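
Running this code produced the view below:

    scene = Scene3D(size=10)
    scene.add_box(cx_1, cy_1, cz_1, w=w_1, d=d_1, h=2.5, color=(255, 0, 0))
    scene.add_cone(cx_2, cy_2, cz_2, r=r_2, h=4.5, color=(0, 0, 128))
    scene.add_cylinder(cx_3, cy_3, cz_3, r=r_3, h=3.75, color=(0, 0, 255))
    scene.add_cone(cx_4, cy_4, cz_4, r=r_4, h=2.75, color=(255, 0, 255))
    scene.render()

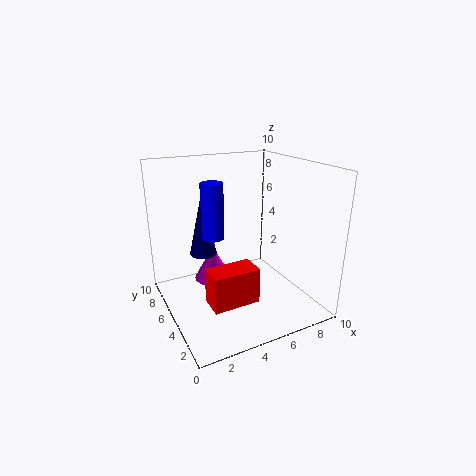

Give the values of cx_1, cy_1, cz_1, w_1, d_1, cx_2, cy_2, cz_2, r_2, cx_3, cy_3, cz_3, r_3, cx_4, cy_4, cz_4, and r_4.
cx_1 = 2.25
cy_1 = 2.75
cz_1 = 1
w_1 = 3.25
d_1 = 1.75
cx_2 = 3.25
cy_2 = 7.25
cz_2 = 3.25
r_2 = 1
cx_3 = 3.25
cy_3 = 5.25
cz_3 = 5.25
r_3 = 0.75
cx_4 = 4.5
cy_4 = 8.5
cz_4 = 0.25
r_4 = 1.5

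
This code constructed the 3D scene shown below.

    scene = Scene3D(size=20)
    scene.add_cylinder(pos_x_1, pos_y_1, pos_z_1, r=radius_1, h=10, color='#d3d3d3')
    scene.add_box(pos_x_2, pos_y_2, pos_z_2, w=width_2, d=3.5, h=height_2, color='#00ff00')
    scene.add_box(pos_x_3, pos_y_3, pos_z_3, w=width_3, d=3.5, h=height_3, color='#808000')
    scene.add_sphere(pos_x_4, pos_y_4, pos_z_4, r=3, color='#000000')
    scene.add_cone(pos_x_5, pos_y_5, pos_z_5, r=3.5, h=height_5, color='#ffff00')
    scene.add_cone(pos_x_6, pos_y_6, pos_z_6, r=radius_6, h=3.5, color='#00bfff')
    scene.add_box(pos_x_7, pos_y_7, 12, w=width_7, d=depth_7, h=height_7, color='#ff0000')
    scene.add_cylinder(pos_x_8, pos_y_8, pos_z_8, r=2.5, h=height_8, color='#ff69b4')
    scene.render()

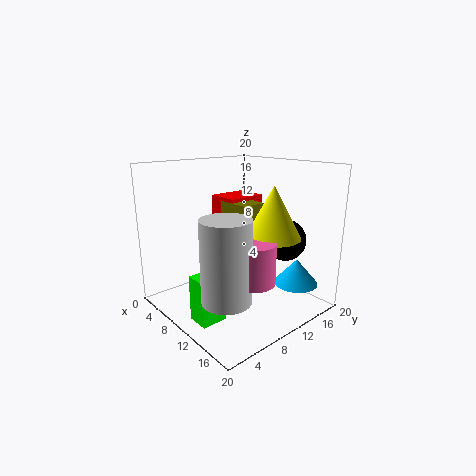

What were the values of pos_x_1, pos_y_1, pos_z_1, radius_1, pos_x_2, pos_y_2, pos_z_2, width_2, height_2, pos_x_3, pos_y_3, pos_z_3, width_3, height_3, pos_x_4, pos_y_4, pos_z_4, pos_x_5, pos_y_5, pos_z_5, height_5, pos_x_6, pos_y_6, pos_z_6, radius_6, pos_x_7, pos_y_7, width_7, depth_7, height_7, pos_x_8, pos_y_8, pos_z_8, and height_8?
pos_x_1 = 15.5
pos_y_1 = 3.5
pos_z_1 = 5
radius_1 = 3
pos_x_2 = 10.5
pos_y_2 = 1.5
pos_z_2 = 1
width_2 = 3
height_2 = 6
pos_x_3 = 7.5
pos_y_3 = 9
pos_z_3 = 11.5
width_3 = 5
height_3 = 3.5
pos_x_4 = 13
pos_y_4 = 16.5
pos_z_4 = 9
pos_x_5 = 16
pos_y_5 = 10.5
pos_z_5 = 11.5
height_5 = 6.5
pos_x_6 = 16.5
pos_y_6 = 15
pos_z_6 = 4
radius_6 = 3
pos_x_7 = 5.5
pos_y_7 = 9
width_7 = 4.5
depth_7 = 5.5
height_7 = 3.5
pos_x_8 = 17
pos_y_8 = 6.5
pos_z_8 = 7
height_8 = 5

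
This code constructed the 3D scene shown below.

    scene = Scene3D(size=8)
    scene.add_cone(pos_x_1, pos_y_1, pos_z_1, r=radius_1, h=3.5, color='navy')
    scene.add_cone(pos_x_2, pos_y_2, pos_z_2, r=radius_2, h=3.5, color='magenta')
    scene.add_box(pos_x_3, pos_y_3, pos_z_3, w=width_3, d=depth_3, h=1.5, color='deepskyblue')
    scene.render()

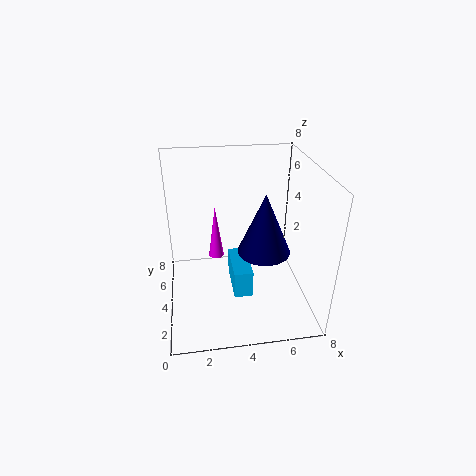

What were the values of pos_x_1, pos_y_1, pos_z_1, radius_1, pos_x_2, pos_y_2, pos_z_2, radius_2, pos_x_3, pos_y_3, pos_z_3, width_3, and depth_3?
pos_x_1 = 5.5, pos_y_1 = 4, pos_z_1 = 3, radius_1 = 1.5, pos_x_2 = 3, pos_y_2 = 7, pos_z_2 = 1, radius_2 = 0.5, pos_x_3 = 3.5, pos_y_3 = 2, pos_z_3 = 1.5, width_3 = 1, depth_3 = 2.5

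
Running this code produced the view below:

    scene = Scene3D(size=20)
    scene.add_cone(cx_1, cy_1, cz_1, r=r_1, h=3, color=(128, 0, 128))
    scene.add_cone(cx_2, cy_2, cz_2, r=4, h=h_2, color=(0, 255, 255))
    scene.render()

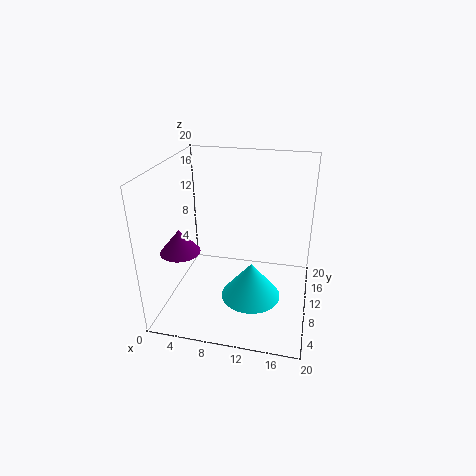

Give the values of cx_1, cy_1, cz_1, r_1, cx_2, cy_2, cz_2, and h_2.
cx_1 = 4; cy_1 = 4; cz_1 = 10.5; r_1 = 2.5; cx_2 = 12.5; cy_2 = 7; cz_2 = 3; h_2 = 5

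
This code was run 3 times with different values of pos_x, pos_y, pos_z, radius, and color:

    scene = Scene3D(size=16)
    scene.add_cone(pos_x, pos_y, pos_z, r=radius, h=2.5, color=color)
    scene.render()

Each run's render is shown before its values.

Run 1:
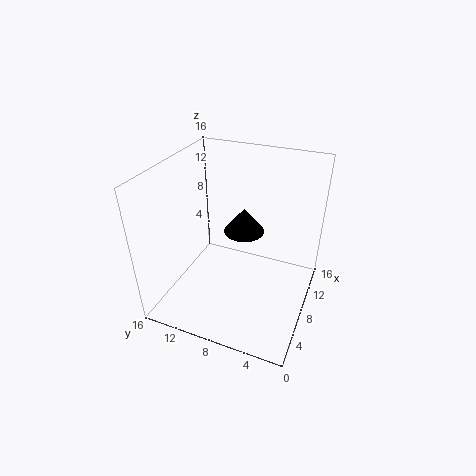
pos_x = 6, pos_y = 6.5, pos_z = 10.5, radius = 2, color = 'black'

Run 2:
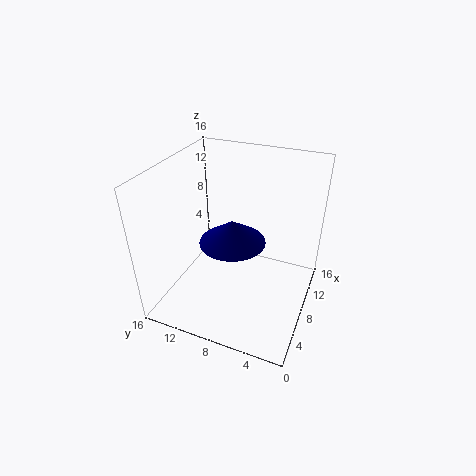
pos_x = 6.5, pos_y = 8, pos_z = 8.5, radius = 3.5, color = 'navy'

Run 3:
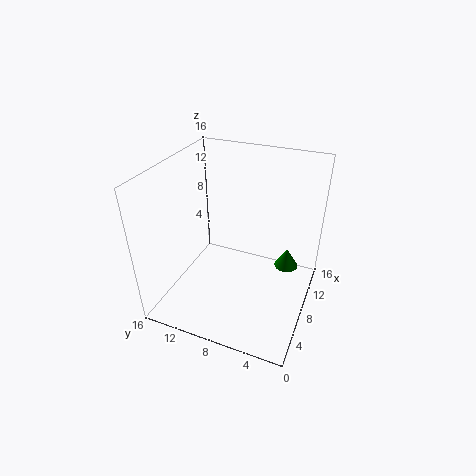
pos_x = 13.5, pos_y = 3.5, pos_z = 1.5, radius = 1.5, color = 'green'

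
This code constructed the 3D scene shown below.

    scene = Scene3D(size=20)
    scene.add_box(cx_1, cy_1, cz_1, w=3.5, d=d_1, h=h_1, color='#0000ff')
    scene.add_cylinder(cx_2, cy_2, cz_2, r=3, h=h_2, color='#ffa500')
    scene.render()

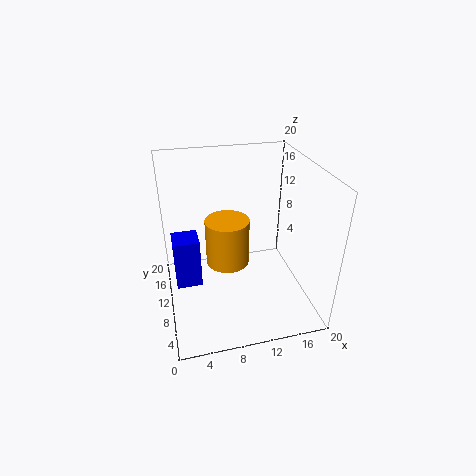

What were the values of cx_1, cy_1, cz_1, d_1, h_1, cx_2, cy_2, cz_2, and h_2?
cx_1 = 1, cy_1 = 8.5, cz_1 = 4, d_1 = 3.5, h_1 = 7, cx_2 = 8.5, cy_2 = 10, cz_2 = 6.5, h_2 = 6.5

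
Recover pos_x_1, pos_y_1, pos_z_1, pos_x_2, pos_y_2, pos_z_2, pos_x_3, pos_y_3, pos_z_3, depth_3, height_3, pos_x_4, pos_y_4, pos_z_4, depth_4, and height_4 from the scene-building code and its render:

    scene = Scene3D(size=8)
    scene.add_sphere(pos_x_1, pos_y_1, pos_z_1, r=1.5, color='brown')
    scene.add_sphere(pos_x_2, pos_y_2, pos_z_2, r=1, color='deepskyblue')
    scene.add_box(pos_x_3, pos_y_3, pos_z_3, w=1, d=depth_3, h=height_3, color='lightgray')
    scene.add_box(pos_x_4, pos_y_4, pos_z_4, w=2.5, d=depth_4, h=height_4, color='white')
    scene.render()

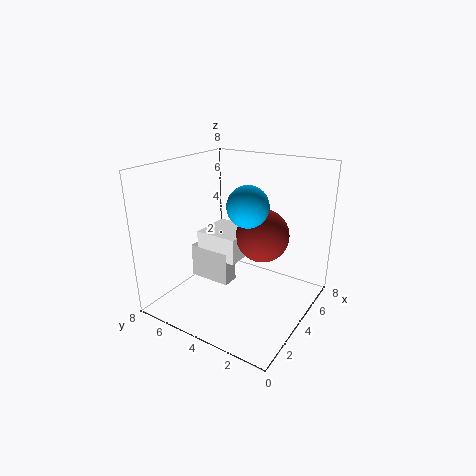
pos_x_1 = 5, pos_y_1 = 3, pos_z_1 = 4, pos_x_2 = 2.5, pos_y_2 = 2.5, pos_z_2 = 6.5, pos_x_3 = 3.5, pos_y_3 = 4.5, pos_z_3 = 1, depth_3 = 2.5, height_3 = 2, pos_x_4 = 3.5, pos_y_4 = 4, pos_z_4 = 2.5, depth_4 = 2.5, height_4 = 1.5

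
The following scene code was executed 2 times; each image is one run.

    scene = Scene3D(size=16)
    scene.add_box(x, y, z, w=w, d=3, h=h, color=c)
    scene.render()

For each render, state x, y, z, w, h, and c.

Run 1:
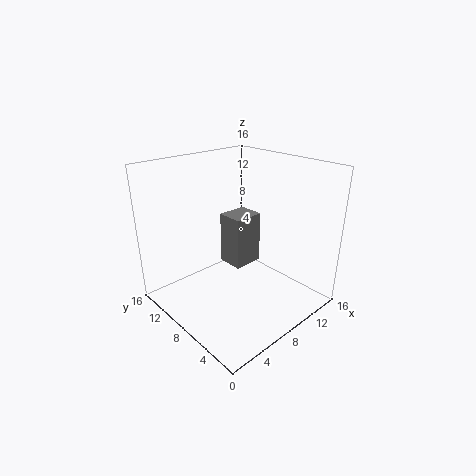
x = 8
y = 8
z = 4
w = 3.5
h = 6
c = 'gray'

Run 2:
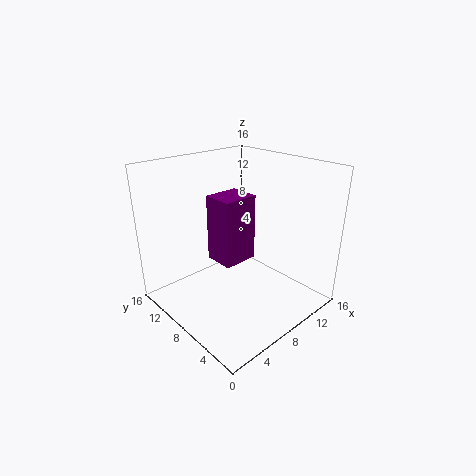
x = 3.5
y = 4.5
z = 7.5
w = 3.5
h = 6.5
c = 'purple'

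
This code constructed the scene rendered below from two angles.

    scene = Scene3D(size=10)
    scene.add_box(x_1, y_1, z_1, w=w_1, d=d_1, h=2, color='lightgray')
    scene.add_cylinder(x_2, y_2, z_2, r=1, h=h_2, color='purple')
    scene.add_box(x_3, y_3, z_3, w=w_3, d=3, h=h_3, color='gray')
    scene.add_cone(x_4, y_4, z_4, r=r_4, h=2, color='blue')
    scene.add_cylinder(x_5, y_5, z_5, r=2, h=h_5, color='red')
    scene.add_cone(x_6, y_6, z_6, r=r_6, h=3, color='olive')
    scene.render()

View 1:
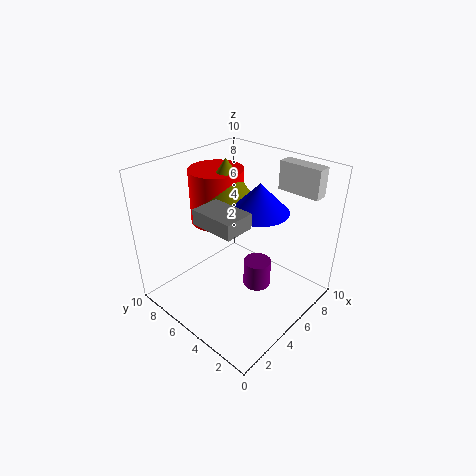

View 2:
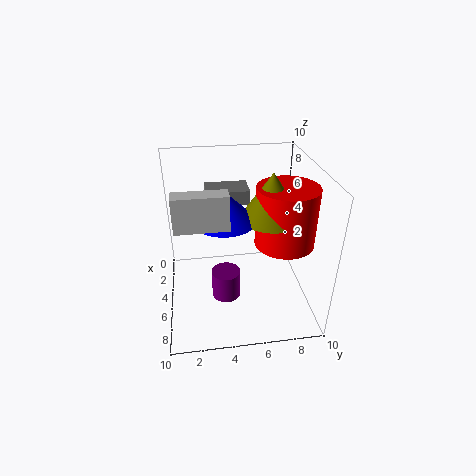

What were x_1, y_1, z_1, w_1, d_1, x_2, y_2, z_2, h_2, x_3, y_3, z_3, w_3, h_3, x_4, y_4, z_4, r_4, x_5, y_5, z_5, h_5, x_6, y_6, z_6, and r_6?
x_1 = 8
y_1 = 1
z_1 = 8
w_1 = 1
d_1 = 3
x_2 = 6
y_2 = 4
z_2 = 1
h_2 = 2
x_3 = 2
y_3 = 3
z_3 = 7
w_3 = 2
h_3 = 1
x_4 = 6
y_4 = 4
z_4 = 7
r_4 = 2
x_5 = 6
y_5 = 8
z_5 = 5
h_5 = 4
x_6 = 6
y_6 = 7
z_6 = 7
r_6 = 2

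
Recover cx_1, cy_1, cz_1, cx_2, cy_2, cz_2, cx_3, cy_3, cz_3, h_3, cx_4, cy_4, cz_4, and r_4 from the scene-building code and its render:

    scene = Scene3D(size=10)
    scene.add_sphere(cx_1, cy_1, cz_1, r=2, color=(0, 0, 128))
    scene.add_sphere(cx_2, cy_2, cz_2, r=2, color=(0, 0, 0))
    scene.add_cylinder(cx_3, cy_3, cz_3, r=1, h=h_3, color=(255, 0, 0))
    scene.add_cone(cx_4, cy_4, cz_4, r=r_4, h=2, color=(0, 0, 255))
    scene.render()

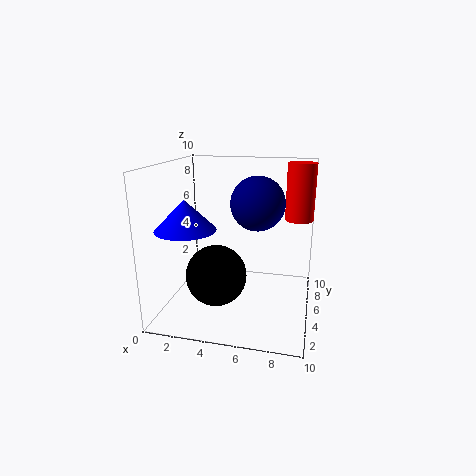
cx_1 = 6; cy_1 = 7; cz_1 = 7; cx_2 = 4; cy_2 = 3; cz_2 = 3; cx_3 = 9; cy_3 = 7; cz_3 = 6; h_3 = 4; cx_4 = 2; cy_4 = 3; cz_4 = 6; r_4 = 2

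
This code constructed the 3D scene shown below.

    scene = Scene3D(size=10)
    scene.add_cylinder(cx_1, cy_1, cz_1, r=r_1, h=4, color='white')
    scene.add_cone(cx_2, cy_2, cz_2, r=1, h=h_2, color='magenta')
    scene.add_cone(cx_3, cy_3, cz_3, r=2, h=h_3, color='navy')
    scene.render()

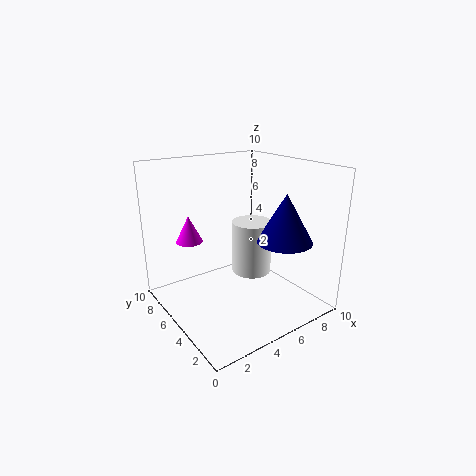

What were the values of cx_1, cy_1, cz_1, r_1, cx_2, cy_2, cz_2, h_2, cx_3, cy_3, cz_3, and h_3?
cx_1 = 7, cy_1 = 6, cz_1 = 1.5, r_1 = 1.5, cx_2 = 3, cy_2 = 8.5, cz_2 = 4, h_2 = 2, cx_3 = 8, cy_3 = 3.5, cz_3 = 4.5, h_3 = 3.5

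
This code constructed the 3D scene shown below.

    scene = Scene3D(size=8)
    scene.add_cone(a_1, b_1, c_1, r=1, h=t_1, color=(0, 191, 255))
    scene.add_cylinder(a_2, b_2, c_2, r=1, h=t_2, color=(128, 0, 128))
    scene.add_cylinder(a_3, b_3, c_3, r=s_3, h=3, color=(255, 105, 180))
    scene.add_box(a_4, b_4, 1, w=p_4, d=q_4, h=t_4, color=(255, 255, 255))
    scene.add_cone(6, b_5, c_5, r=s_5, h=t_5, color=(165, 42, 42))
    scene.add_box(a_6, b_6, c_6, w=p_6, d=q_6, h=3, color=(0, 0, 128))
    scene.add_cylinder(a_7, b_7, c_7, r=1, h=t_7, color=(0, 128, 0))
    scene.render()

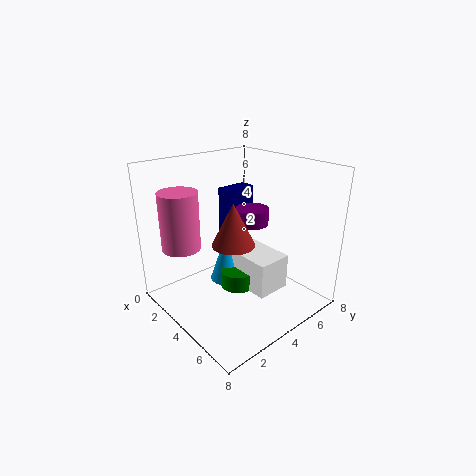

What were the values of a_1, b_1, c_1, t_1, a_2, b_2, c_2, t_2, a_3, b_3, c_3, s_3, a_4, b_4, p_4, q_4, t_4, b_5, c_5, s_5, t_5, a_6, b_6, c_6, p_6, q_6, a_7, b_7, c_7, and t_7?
a_1 = 3; b_1 = 4; c_1 = 1; t_1 = 3; a_2 = 3; b_2 = 6; c_2 = 4; t_2 = 1; a_3 = 3; b_3 = 1; c_3 = 4; s_3 = 1; a_4 = 3; b_4 = 4; p_4 = 3; q_4 = 2; t_4 = 2; b_5 = 2; c_5 = 5; s_5 = 1; t_5 = 2; a_6 = 1; b_6 = 5; c_6 = 3; p_6 = 1; q_6 = 2; a_7 = 4; b_7 = 4; c_7 = 1; t_7 = 1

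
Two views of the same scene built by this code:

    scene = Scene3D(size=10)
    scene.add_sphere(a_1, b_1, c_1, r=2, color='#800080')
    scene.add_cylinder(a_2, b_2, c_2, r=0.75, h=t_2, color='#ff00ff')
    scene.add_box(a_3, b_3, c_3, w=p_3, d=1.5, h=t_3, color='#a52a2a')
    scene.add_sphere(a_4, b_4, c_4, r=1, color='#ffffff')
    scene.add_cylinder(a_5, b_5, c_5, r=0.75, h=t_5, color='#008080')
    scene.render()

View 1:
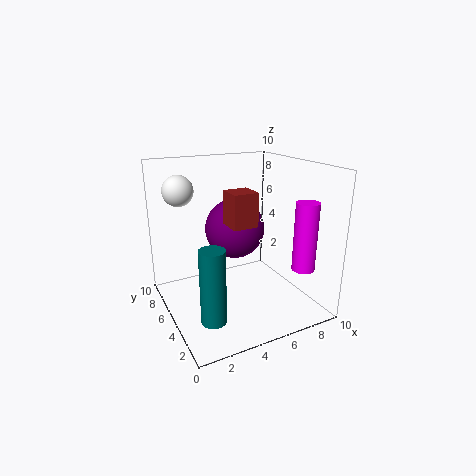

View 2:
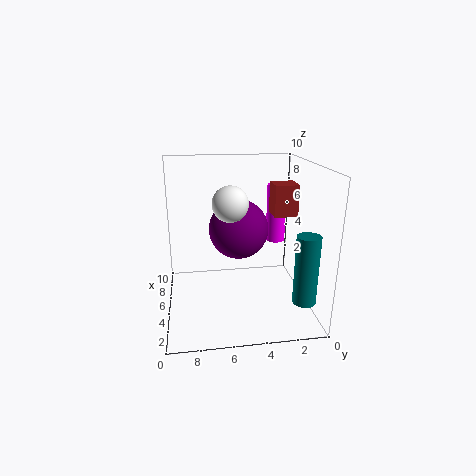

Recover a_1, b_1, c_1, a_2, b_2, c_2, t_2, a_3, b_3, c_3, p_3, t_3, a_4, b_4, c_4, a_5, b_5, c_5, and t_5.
a_1 = 4.75; b_1 = 5; c_1 = 5.75; a_2 = 8; b_2 = 1.5; c_2 = 3.5; t_2 = 4.5; a_3 = 3; b_3 = 1.5; c_3 = 7; p_3 = 1.5; t_3 = 2; a_4 = 1.25; b_4 = 6; c_4 = 8.5; a_5 = 1.5; b_5 = 1.25; c_5 = 1.75; t_5 = 4.5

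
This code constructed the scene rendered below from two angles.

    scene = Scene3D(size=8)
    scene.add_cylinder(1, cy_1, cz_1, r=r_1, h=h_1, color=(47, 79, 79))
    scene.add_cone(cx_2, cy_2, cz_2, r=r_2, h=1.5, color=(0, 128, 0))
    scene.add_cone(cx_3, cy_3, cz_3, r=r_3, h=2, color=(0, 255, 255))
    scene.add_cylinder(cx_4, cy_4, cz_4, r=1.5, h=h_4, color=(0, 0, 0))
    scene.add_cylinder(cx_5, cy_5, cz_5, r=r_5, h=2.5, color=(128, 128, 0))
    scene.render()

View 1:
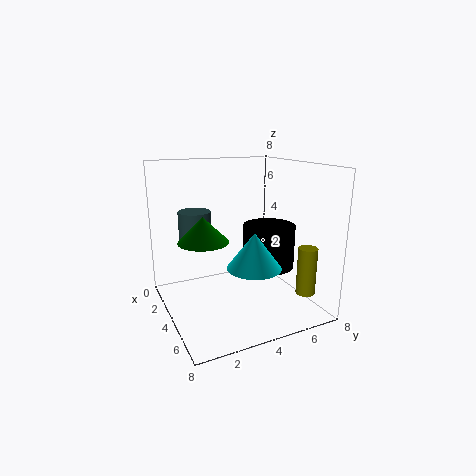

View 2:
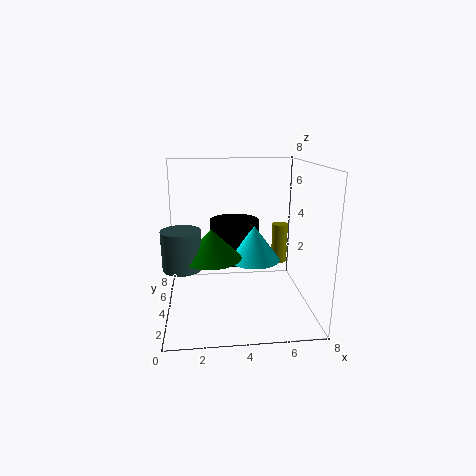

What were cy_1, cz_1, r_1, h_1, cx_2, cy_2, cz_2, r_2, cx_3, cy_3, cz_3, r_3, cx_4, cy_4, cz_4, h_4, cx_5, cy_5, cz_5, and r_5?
cy_1 = 2.5; cz_1 = 3; r_1 = 1; h_1 = 2; cx_2 = 2.5; cy_2 = 2.5; cz_2 = 3.5; r_2 = 1.5; cx_3 = 5; cy_3 = 4.5; cz_3 = 2.5; r_3 = 1.5; cx_4 = 4; cy_4 = 6; cz_4 = 2; h_4 = 2.5; cx_5 = 7; cy_5 = 6.5; cz_5 = 1.5; r_5 = 0.5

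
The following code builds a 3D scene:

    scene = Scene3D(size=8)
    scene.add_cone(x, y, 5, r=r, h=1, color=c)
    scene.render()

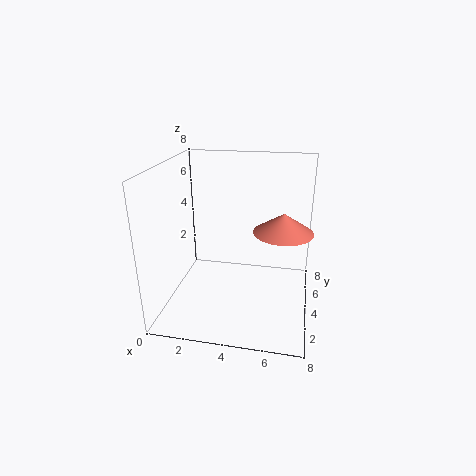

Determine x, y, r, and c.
x = 6.5
y = 3
r = 1.5
c = 'salmon'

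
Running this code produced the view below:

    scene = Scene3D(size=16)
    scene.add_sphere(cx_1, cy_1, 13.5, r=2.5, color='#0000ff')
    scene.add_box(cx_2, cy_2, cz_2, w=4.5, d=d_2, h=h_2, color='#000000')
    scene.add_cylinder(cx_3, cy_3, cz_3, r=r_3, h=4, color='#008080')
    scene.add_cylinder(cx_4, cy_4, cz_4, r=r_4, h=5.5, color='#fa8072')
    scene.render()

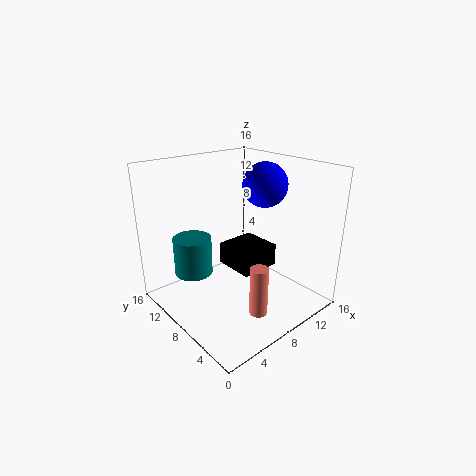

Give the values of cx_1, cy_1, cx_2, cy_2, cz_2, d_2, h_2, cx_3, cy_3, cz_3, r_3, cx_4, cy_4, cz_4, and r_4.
cx_1 = 11.5
cy_1 = 7.5
cx_2 = 7
cy_2 = 5.5
cz_2 = 4.5
d_2 = 4.5
h_2 = 2.5
cx_3 = 3
cy_3 = 9.5
cz_3 = 5
r_3 = 2
cx_4 = 7.5
cy_4 = 4
cz_4 = 0.5
r_4 = 1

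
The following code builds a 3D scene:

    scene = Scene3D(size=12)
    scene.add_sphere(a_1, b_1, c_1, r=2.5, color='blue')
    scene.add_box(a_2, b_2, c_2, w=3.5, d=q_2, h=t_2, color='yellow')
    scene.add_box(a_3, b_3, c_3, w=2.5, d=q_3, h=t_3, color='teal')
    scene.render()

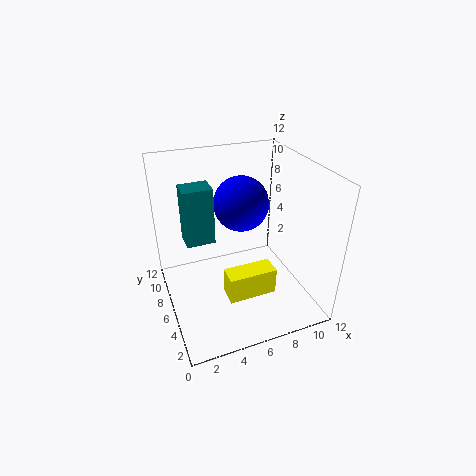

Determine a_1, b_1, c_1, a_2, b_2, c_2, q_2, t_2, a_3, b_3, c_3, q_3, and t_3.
a_1 = 7.5; b_1 = 9; c_1 = 7.5; a_2 = 3.5; b_2 = 1; c_2 = 4; q_2 = 1.5; t_2 = 2; a_3 = 2; b_3 = 7.5; c_3 = 5; q_3 = 2; t_3 = 5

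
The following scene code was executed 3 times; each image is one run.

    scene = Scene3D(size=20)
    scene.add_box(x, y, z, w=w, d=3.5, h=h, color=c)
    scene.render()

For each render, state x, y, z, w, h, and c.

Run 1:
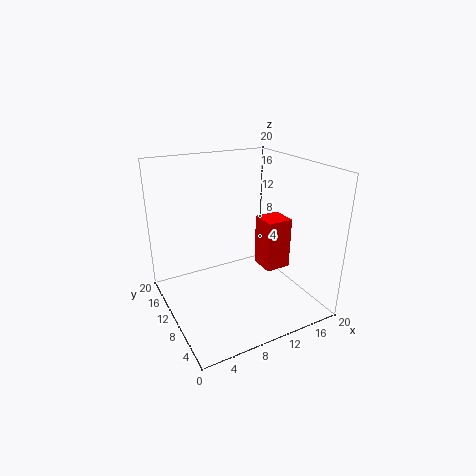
x = 12.5, y = 6, z = 6, w = 3.5, h = 7, c = 'red'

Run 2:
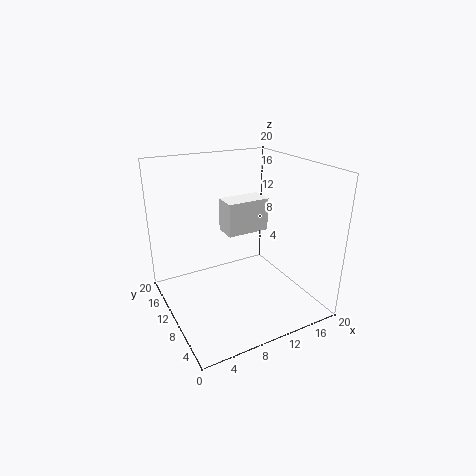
x = 10, y = 12.5, z = 9, w = 6.5, h = 5, c = 'white'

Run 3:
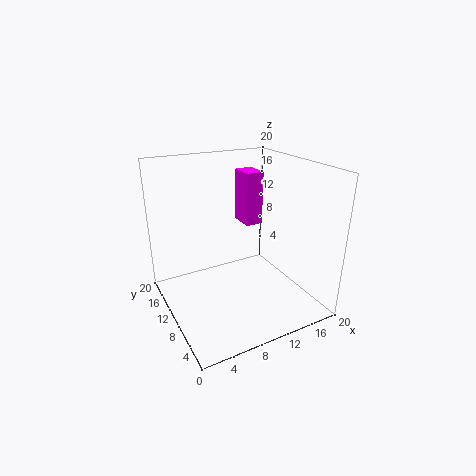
x = 12, y = 11, z = 11, w = 2.5, h = 7.5, c = 'magenta'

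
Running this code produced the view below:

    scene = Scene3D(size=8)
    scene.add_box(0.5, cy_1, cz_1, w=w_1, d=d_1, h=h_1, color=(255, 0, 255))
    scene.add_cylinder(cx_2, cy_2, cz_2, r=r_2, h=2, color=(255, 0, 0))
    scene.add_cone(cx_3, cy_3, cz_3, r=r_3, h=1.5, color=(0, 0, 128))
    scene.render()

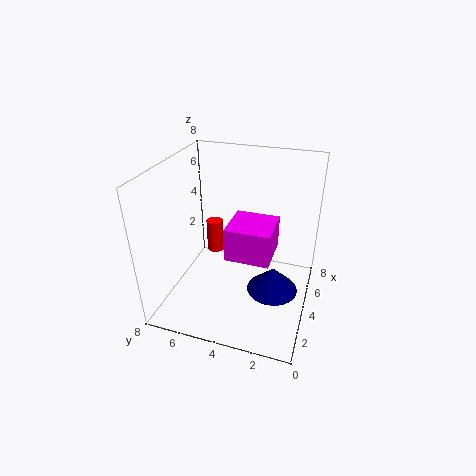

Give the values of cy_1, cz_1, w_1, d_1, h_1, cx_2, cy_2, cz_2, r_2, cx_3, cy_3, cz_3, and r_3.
cy_1 = 1.5, cz_1 = 5, w_1 = 2, d_1 = 2, h_1 = 1.5, cx_2 = 5.5, cy_2 = 6, cz_2 = 2, r_2 = 0.5, cx_3 = 4.5, cy_3 = 2, cz_3 = 0.5, r_3 = 1.5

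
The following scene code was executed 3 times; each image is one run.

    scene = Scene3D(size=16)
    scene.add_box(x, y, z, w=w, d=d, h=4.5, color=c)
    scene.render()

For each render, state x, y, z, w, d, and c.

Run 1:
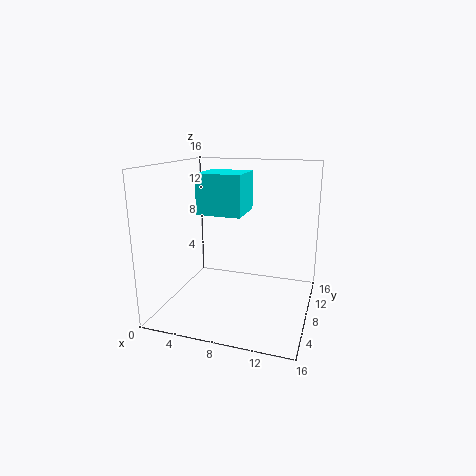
x = 3.5
y = 7
z = 10.5
w = 5
d = 5
c = 'cyan'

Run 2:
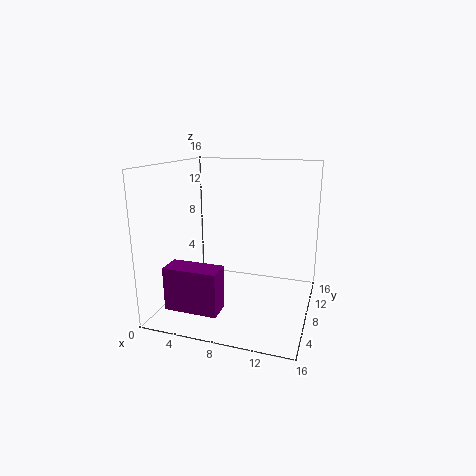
x = 2.5
y = 1
z = 2
w = 5.5
d = 2.5
c = 'purple'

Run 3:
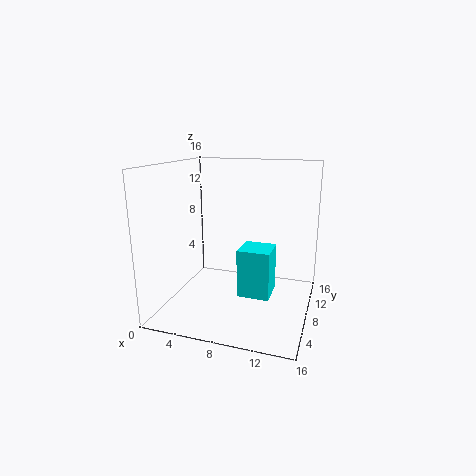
x = 10
y = 1.5
z = 4.5
w = 3
d = 3
c = 'cyan'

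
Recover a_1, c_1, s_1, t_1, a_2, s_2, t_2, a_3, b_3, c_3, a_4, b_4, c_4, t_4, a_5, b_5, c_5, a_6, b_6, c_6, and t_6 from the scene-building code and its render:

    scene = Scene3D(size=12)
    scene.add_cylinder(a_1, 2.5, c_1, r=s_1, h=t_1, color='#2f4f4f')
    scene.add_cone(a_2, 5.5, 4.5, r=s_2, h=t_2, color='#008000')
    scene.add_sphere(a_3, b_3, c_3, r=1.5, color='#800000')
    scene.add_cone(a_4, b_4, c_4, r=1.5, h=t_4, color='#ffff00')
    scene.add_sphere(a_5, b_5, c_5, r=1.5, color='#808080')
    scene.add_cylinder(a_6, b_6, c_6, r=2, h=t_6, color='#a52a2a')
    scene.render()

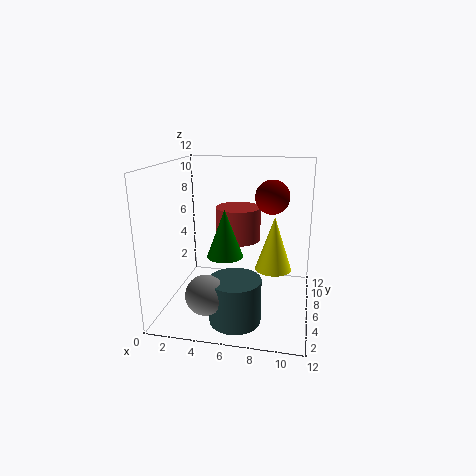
a_1 = 6.5; c_1 = 0.5; s_1 = 2; t_1 = 3.5; a_2 = 5; s_2 = 1.5; t_2 = 4; a_3 = 8.5; b_3 = 8.5; c_3 = 9; a_4 = 9; b_4 = 6; c_4 = 3.5; t_4 = 4.5; a_5 = 4.5; b_5 = 1.5; c_5 = 3; a_6 = 5.5; b_6 = 8.5; c_6 = 5; t_6 = 3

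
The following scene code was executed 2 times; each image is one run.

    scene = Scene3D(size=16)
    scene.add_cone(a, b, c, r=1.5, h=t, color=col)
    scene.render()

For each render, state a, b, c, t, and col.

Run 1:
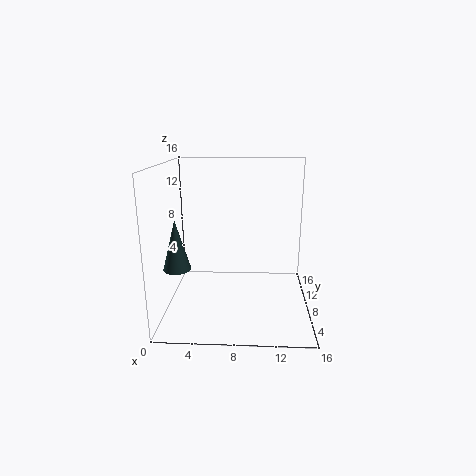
a = 1.5
b = 6
c = 5
t = 5.5
col = 'darkslategray'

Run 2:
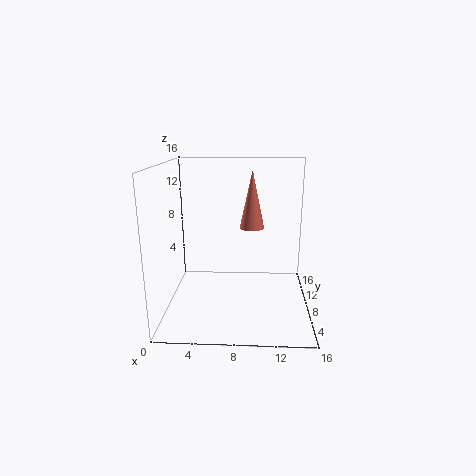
a = 9.5
b = 12
c = 8
t = 7
col = 'salmon'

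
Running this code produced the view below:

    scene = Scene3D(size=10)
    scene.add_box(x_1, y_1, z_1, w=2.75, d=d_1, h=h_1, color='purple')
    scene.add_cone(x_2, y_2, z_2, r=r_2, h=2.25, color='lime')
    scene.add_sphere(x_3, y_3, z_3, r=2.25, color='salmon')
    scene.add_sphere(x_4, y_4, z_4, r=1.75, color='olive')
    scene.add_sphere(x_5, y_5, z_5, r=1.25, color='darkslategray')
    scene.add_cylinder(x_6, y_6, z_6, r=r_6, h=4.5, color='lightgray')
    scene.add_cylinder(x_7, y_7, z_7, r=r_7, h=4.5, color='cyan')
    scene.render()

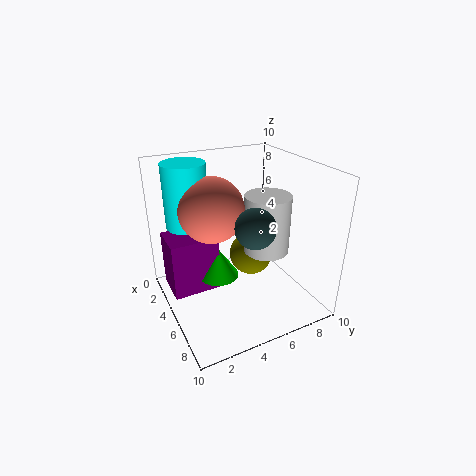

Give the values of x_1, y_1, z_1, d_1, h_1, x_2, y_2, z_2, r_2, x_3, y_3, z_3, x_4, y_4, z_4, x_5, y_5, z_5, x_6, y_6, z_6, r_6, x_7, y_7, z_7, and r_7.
x_1 = 1.25
y_1 = 0.5
z_1 = 0.5
d_1 = 3.5
h_1 = 4.25
x_2 = 3.75
y_2 = 4
z_2 = 1.5
r_2 = 1.5
x_3 = 4
y_3 = 3.5
z_3 = 7
x_4 = 2.5
y_4 = 7.5
z_4 = 1.75
x_5 = 7.75
y_5 = 4.75
z_5 = 7
x_6 = 4
y_6 = 8
z_6 = 2.75
r_6 = 1.75
x_7 = 2.5
y_7 = 2.25
z_7 = 5.5
r_7 = 1.5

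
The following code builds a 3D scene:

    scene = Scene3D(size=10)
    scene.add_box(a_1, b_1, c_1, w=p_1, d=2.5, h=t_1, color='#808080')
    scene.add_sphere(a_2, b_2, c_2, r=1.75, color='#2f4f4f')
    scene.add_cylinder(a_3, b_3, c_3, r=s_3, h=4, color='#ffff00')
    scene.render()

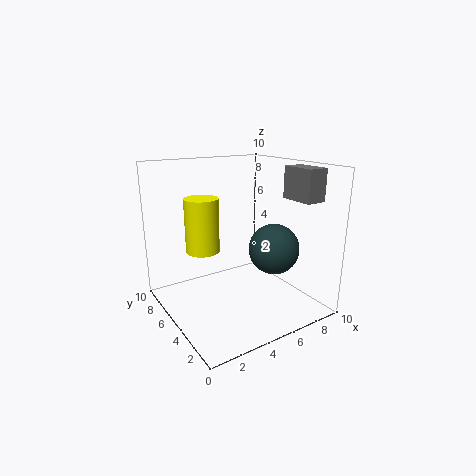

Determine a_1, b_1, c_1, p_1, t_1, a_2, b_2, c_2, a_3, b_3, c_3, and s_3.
a_1 = 8.5
b_1 = 2
c_1 = 7.5
p_1 = 1.5
t_1 = 2.25
a_2 = 7
b_2 = 3.5
c_2 = 4.25
a_3 = 3.5
b_3 = 7.5
c_3 = 3.5
s_3 = 1.25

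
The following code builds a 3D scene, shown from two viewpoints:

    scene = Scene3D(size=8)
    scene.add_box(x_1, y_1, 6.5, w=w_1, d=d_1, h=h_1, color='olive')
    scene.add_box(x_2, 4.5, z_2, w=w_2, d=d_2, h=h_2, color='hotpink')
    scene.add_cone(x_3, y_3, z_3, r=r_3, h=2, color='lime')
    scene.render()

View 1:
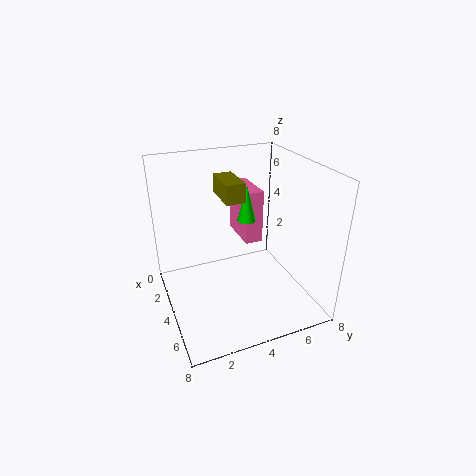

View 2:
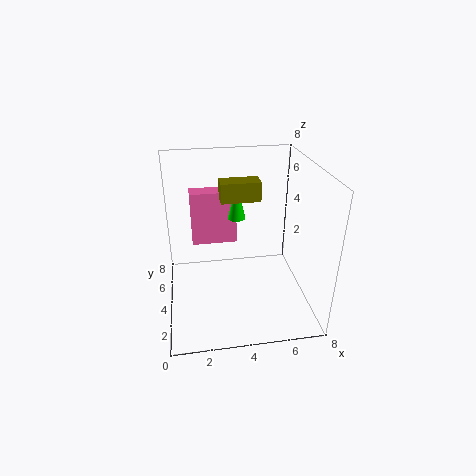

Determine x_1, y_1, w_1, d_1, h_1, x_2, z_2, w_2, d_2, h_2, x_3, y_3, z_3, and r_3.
x_1 = 3; y_1 = 3; w_1 = 2; d_1 = 1; h_1 = 1; x_2 = 1.5; z_2 = 3.5; w_2 = 2.5; d_2 = 1; h_2 = 3; x_3 = 4; y_3 = 4.5; z_3 = 5; r_3 = 0.5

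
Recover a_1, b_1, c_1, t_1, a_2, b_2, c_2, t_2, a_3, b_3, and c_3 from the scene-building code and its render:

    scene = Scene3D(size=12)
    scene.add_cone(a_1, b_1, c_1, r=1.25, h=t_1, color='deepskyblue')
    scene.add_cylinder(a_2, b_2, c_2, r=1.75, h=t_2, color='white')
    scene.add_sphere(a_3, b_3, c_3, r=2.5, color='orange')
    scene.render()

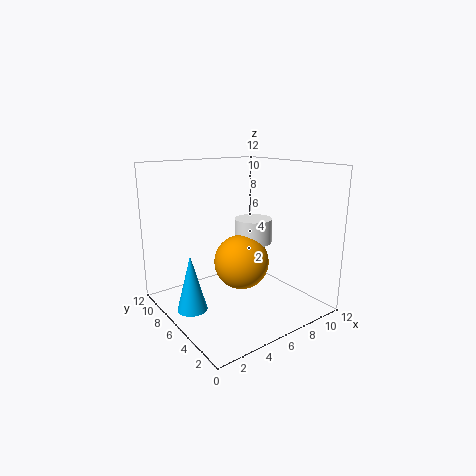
a_1 = 2; b_1 = 7; c_1 = 0.25; t_1 = 4.75; a_2 = 9.25; b_2 = 8; c_2 = 4.5; t_2 = 2.25; a_3 = 7.5; b_3 = 7.5; c_3 = 3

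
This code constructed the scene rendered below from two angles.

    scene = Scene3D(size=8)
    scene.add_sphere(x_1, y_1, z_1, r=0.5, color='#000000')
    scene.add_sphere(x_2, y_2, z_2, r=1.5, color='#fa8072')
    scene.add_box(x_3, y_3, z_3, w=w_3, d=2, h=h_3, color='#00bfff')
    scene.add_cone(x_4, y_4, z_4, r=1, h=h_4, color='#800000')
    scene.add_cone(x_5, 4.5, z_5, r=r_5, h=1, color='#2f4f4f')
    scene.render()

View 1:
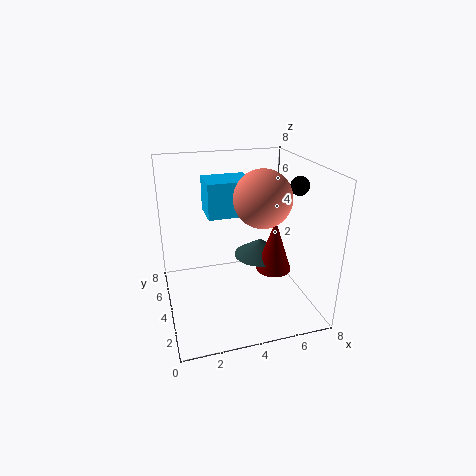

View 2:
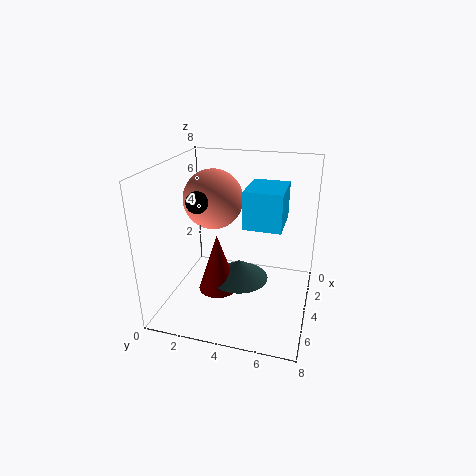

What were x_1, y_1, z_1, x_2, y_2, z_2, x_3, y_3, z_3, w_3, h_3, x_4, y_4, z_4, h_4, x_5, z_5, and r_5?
x_1 = 7, y_1 = 3, z_1 = 7, x_2 = 5, y_2 = 3, z_2 = 6.5, x_3 = 2.5, y_3 = 4.5, z_3 = 5, w_3 = 2.5, h_3 = 2, x_4 = 6, y_4 = 3.5, z_4 = 2, h_4 = 3, x_5 = 5.5, z_5 = 2.5, r_5 = 1.5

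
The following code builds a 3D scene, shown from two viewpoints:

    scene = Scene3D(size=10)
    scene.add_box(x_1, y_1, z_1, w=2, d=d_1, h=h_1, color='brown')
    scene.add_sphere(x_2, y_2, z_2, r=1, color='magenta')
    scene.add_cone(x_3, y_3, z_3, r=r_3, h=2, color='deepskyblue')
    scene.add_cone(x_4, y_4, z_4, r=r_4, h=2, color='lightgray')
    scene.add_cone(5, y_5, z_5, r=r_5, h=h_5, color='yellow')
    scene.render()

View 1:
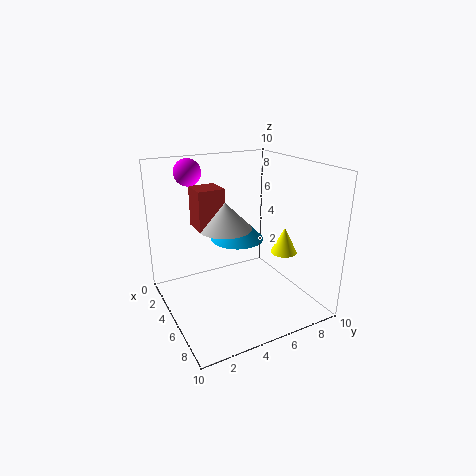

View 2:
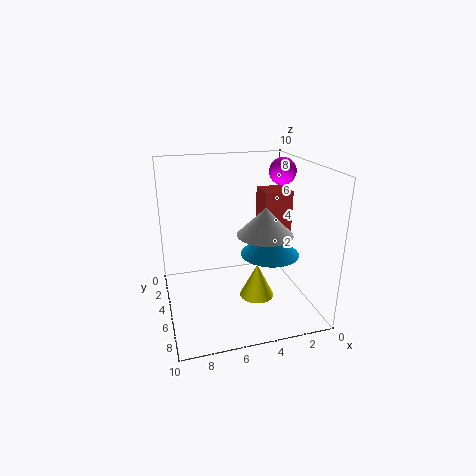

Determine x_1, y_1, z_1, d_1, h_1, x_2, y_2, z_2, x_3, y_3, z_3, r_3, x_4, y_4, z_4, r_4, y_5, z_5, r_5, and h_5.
x_1 = 1
y_1 = 3
z_1 = 5
d_1 = 2
h_1 = 3
x_2 = 1
y_2 = 3
z_2 = 9
x_3 = 3
y_3 = 6
z_3 = 4
r_3 = 2
x_4 = 3
y_4 = 5
z_4 = 5
r_4 = 2
y_5 = 9
z_5 = 3
r_5 = 1
h_5 = 2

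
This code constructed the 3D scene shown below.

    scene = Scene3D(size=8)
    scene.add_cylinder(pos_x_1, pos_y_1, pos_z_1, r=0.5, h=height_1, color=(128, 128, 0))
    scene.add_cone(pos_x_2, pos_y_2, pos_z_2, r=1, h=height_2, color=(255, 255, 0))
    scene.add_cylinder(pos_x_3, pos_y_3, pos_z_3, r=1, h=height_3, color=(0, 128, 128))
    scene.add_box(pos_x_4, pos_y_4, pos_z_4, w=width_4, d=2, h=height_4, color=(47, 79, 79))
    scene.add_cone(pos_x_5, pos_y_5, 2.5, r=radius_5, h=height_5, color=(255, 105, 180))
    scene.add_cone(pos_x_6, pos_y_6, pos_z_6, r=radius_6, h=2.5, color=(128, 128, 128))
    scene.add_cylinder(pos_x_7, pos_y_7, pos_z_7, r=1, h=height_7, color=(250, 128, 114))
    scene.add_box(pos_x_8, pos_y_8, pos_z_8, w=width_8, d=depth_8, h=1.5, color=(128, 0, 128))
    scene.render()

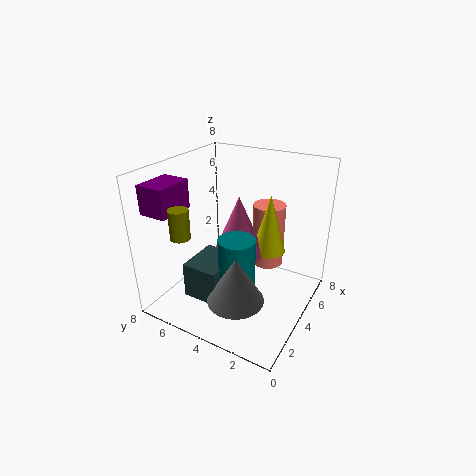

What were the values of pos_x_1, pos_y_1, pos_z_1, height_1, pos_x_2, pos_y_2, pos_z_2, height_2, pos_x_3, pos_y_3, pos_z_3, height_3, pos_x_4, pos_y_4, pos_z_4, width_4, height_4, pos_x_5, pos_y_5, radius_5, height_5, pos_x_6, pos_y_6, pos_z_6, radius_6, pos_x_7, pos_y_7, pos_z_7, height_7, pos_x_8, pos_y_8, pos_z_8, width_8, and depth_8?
pos_x_1 = 1, pos_y_1 = 5.5, pos_z_1 = 5, height_1 = 1.5, pos_x_2 = 6, pos_y_2 = 3, pos_z_2 = 2.5, height_2 = 3.5, pos_x_3 = 3, pos_y_3 = 3.5, pos_z_3 = 1, height_3 = 3.5, pos_x_4 = 1.5, pos_y_4 = 4, pos_z_4 = 1, width_4 = 2.5, height_4 = 2, pos_x_5 = 5, pos_y_5 = 4.5, radius_5 = 1.5, height_5 = 3.5, pos_x_6 = 2, pos_y_6 = 3, pos_z_6 = 1.5, radius_6 = 1.5, pos_x_7 = 7, pos_y_7 = 3.5, pos_z_7 = 1, height_7 = 4, pos_x_8 = 0.5, pos_y_8 = 6, pos_z_8 = 6, width_8 = 2, depth_8 = 1.5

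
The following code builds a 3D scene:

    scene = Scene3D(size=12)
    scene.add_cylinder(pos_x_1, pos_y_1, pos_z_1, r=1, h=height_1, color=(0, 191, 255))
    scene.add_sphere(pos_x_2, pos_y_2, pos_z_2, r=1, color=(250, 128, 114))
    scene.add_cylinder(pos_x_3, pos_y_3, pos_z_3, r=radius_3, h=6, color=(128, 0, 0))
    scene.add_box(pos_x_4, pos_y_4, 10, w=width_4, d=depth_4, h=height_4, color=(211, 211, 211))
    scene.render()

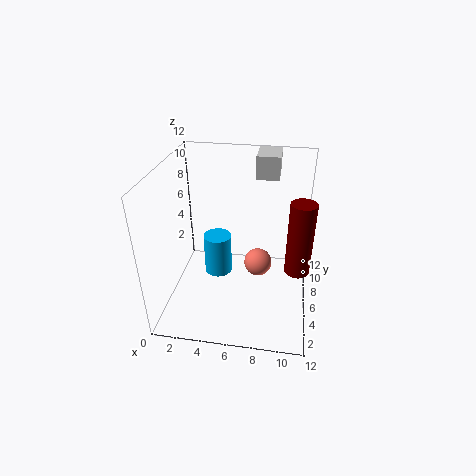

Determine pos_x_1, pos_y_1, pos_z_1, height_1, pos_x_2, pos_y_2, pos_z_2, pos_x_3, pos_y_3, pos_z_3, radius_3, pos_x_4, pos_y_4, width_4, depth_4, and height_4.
pos_x_1 = 5
pos_y_1 = 3
pos_z_1 = 5
height_1 = 3
pos_x_2 = 8
pos_y_2 = 3
pos_z_2 = 6
pos_x_3 = 11
pos_y_3 = 5
pos_z_3 = 4
radius_3 = 1
pos_x_4 = 7
pos_y_4 = 9
width_4 = 2
depth_4 = 3
height_4 = 2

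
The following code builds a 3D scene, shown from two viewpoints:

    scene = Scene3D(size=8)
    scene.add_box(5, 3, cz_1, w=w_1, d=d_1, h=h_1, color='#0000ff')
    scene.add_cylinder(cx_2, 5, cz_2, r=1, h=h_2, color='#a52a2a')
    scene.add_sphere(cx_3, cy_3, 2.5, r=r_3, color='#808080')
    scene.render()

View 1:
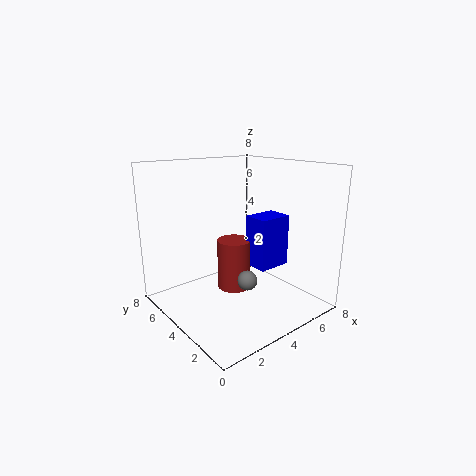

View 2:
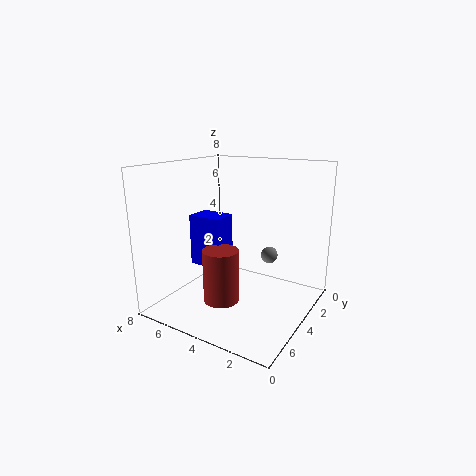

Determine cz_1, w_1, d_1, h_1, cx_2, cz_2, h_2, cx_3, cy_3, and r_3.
cz_1 = 2, w_1 = 2, d_1 = 1.5, h_1 = 3, cx_2 = 4.5, cz_2 = 0.5, h_2 = 3, cx_3 = 3, cy_3 = 2, r_3 = 0.5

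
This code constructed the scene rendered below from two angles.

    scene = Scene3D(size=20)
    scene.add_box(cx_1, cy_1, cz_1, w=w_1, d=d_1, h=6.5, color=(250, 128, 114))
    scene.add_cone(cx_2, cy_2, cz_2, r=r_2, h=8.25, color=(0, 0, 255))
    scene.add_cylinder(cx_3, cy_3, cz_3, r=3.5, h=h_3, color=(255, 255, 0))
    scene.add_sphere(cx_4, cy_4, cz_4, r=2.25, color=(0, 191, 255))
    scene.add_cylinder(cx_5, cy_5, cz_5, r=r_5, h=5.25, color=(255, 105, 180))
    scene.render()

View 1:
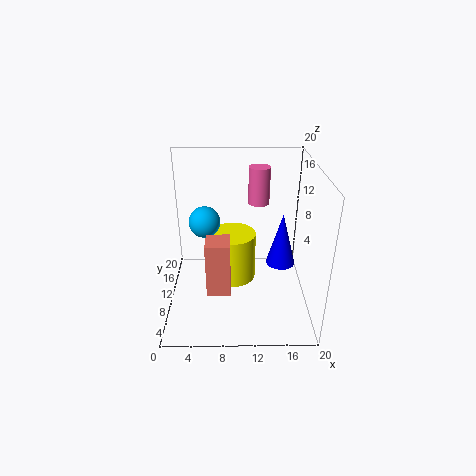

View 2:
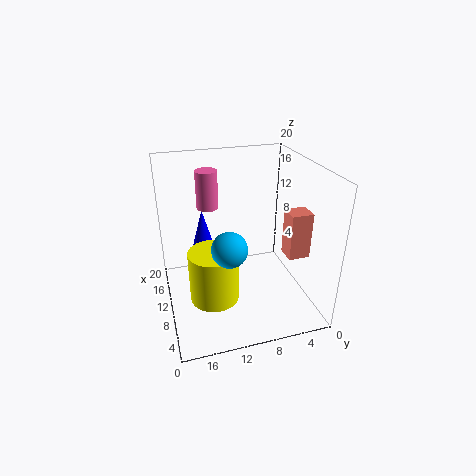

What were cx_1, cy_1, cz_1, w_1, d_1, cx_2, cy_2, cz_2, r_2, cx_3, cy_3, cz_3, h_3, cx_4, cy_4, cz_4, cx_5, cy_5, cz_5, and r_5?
cx_1 = 6.25
cy_1 = 0.75
cz_1 = 7.5
w_1 = 2.75
d_1 = 3
cx_2 = 16.75
cy_2 = 13.75
cz_2 = 3.5
r_2 = 2.25
cx_3 = 9.25
cy_3 = 13.75
cz_3 = 1.25
h_3 = 7.5
cx_4 = 5.25
cy_4 = 12.5
cz_4 = 11.25
cx_5 = 13
cy_5 = 13.5
cz_5 = 13.75
r_5 = 1.5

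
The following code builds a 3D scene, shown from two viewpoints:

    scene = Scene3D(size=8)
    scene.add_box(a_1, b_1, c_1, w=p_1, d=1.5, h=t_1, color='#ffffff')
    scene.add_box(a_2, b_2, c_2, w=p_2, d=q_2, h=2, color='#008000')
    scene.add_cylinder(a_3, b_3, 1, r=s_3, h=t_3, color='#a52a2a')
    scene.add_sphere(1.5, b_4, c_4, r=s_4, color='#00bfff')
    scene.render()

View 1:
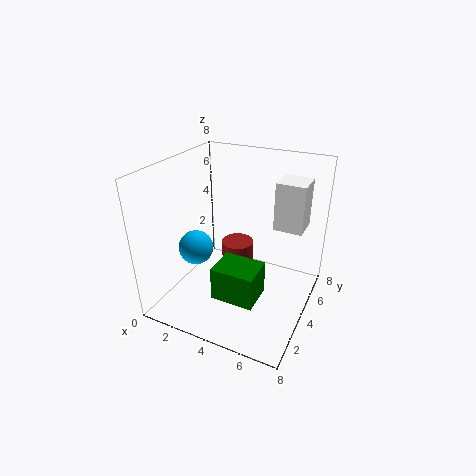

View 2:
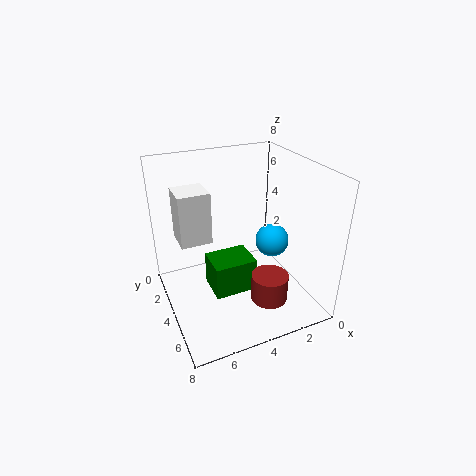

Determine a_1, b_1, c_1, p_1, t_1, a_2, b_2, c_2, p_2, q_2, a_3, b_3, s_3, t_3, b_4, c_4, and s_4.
a_1 = 6, b_1 = 4, c_1 = 5, p_1 = 1.5, t_1 = 2.5, a_2 = 3, b_2 = 2.5, c_2 = 0.5, p_2 = 2.5, q_2 = 2, a_3 = 3, b_3 = 6, s_3 = 1, t_3 = 1.5, b_4 = 3.5, c_4 = 3, s_4 = 1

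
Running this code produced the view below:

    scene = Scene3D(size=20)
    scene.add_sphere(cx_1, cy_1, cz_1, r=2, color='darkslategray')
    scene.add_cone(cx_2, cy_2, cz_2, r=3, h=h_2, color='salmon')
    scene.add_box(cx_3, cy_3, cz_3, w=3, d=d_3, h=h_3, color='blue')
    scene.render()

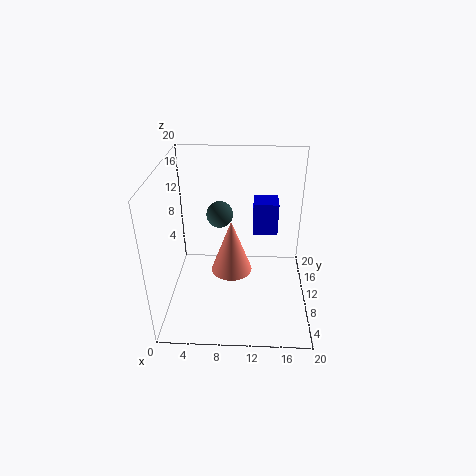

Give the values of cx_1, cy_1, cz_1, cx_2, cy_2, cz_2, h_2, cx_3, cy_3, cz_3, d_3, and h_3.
cx_1 = 7, cy_1 = 15, cz_1 = 11, cx_2 = 9, cy_2 = 11, cz_2 = 4, h_2 = 8, cx_3 = 12, cy_3 = 6, cz_3 = 13, d_3 = 3, h_3 = 4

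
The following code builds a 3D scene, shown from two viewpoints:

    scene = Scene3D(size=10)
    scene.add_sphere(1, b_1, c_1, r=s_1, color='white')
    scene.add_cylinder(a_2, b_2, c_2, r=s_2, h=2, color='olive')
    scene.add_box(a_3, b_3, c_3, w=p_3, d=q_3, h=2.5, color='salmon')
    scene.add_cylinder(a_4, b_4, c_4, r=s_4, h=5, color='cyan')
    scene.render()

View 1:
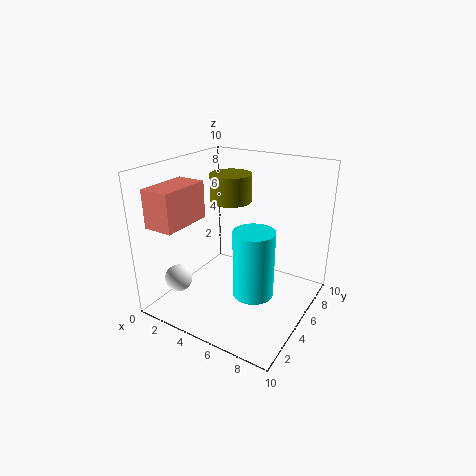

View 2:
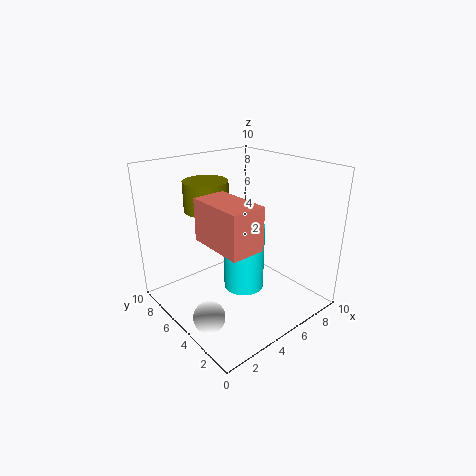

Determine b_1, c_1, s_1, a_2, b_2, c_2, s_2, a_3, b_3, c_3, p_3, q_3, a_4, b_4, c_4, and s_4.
b_1 = 3
c_1 = 1.5
s_1 = 1
a_2 = 3.5
b_2 = 6.5
c_2 = 7
s_2 = 1.5
a_3 = 1
b_3 = 0.5
c_3 = 6.5
p_3 = 2
q_3 = 3.5
a_4 = 6
b_4 = 5.5
c_4 = 0.5
s_4 = 1.5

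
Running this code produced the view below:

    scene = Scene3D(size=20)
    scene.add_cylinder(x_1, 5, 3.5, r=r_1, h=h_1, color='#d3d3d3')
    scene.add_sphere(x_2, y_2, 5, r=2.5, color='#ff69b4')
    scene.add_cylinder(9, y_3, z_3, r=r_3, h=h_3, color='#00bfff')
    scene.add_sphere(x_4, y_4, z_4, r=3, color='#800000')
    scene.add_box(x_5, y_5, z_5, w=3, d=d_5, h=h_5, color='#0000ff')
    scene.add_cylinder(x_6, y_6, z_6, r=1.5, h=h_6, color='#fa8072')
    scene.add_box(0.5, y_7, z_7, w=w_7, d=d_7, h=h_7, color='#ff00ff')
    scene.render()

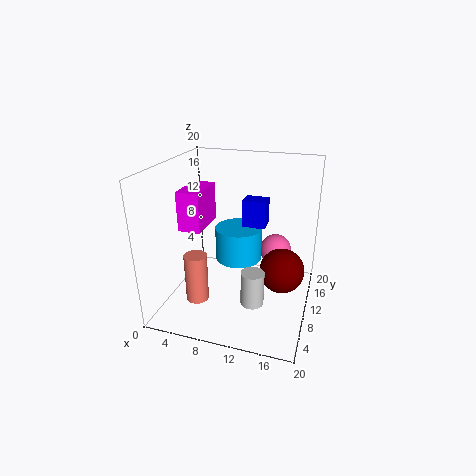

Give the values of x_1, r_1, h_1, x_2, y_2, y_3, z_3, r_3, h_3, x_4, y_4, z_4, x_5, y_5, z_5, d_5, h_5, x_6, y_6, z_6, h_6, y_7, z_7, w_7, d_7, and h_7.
x_1 = 13.5, r_1 = 1.5, h_1 = 4.5, x_2 = 14, y_2 = 17.5, y_3 = 13.5, z_3 = 5, r_3 = 3.5, h_3 = 5, x_4 = 16.5, y_4 = 9, z_4 = 6.5, x_5 = 11, y_5 = 8.5, z_5 = 12.5, d_5 = 2.5, h_5 = 3.5, x_6 = 6, y_6 = 4.5, z_6 = 3, h_6 = 6.5, y_7 = 10.5, z_7 = 9.5, w_7 = 3.5, d_7 = 6.5, h_7 = 6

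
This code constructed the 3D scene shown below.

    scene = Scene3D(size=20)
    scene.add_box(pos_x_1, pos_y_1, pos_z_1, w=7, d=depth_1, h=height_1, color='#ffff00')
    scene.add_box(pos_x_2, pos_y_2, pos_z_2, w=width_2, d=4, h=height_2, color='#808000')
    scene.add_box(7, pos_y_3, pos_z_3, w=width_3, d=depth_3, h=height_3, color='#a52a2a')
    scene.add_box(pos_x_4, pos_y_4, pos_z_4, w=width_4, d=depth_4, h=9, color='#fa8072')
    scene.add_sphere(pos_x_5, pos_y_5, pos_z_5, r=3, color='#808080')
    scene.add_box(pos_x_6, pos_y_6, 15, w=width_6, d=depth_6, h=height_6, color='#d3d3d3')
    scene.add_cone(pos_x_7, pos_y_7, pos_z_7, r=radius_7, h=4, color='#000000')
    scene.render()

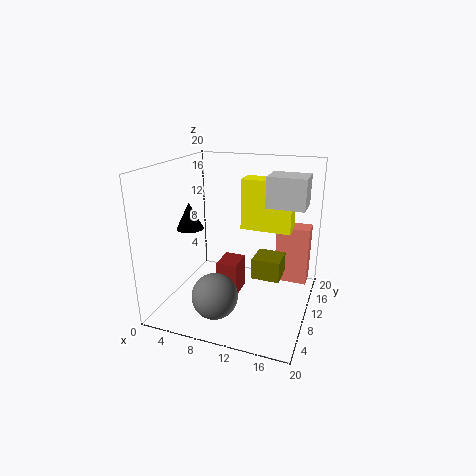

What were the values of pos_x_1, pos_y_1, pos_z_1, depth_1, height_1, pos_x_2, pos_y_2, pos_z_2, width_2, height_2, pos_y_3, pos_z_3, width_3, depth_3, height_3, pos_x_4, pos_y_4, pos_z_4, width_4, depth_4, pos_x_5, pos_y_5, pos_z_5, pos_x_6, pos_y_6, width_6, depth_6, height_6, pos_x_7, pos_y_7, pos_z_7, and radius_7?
pos_x_1 = 10, pos_y_1 = 11, pos_z_1 = 11, depth_1 = 3, height_1 = 7, pos_x_2 = 12, pos_y_2 = 10, pos_z_2 = 4, width_2 = 4, height_2 = 3, pos_y_3 = 9, pos_z_3 = 1, width_3 = 3, depth_3 = 4, height_3 = 5, pos_x_4 = 14, pos_y_4 = 16, pos_z_4 = 1, width_4 = 5, depth_4 = 3, pos_x_5 = 9, pos_y_5 = 4, pos_z_5 = 4, pos_x_6 = 14, pos_y_6 = 9, width_6 = 5, depth_6 = 4, height_6 = 4, pos_x_7 = 2, pos_y_7 = 11, pos_z_7 = 10, radius_7 = 2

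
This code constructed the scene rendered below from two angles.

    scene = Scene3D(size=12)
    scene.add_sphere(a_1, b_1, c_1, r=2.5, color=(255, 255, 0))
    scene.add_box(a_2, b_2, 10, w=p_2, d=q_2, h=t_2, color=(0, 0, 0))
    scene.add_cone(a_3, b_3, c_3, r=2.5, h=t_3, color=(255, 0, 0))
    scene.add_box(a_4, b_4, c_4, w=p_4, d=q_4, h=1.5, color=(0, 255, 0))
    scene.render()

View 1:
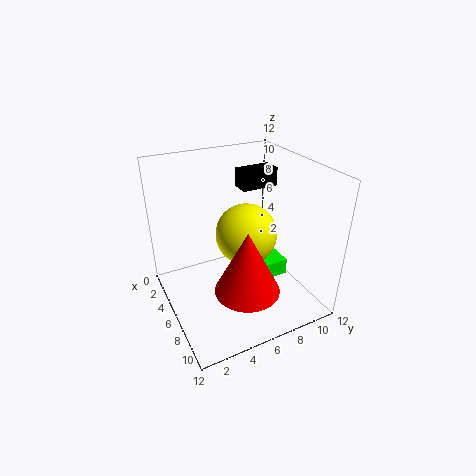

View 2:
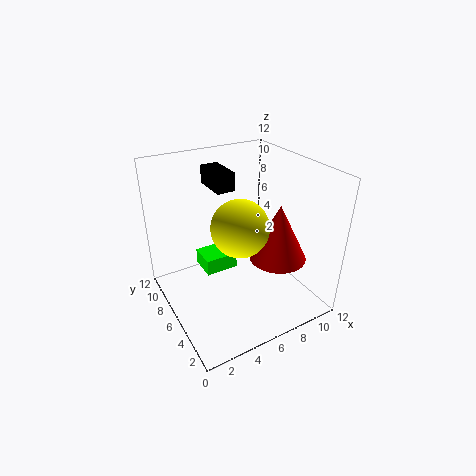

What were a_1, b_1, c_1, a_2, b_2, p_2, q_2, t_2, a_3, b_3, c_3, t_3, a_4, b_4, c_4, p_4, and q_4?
a_1 = 6.5
b_1 = 6.5
c_1 = 6.5
a_2 = 4.5
b_2 = 6.5
p_2 = 1.5
q_2 = 3
t_2 = 1.5
a_3 = 9.5
b_3 = 5
c_3 = 3.5
t_3 = 5
a_4 = 4
b_4 = 8
c_4 = 1.5
p_4 = 3
q_4 = 2.5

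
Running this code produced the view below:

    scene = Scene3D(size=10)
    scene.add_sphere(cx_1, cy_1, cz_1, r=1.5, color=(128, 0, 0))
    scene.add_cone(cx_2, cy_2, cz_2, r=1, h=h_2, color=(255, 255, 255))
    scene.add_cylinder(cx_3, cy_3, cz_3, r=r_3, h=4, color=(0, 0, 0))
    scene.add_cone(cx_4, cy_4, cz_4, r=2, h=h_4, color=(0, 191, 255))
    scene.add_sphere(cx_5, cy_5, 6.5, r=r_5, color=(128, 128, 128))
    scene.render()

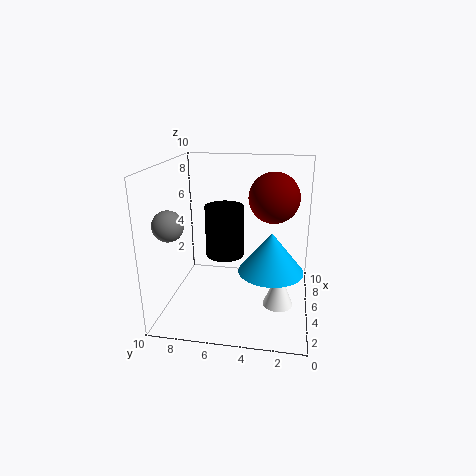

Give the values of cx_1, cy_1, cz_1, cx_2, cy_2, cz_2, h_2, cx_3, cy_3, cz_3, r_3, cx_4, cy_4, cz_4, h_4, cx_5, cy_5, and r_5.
cx_1 = 3, cy_1 = 2.5, cz_1 = 8.5, cx_2 = 3.5, cy_2 = 2, cz_2 = 1, h_2 = 2.5, cx_3 = 7.5, cy_3 = 6.5, cz_3 = 2.5, r_3 = 1.5, cx_4 = 2.5, cy_4 = 2.5, cz_4 = 4, h_4 = 2.5, cx_5 = 2.5, cy_5 = 9, r_5 = 1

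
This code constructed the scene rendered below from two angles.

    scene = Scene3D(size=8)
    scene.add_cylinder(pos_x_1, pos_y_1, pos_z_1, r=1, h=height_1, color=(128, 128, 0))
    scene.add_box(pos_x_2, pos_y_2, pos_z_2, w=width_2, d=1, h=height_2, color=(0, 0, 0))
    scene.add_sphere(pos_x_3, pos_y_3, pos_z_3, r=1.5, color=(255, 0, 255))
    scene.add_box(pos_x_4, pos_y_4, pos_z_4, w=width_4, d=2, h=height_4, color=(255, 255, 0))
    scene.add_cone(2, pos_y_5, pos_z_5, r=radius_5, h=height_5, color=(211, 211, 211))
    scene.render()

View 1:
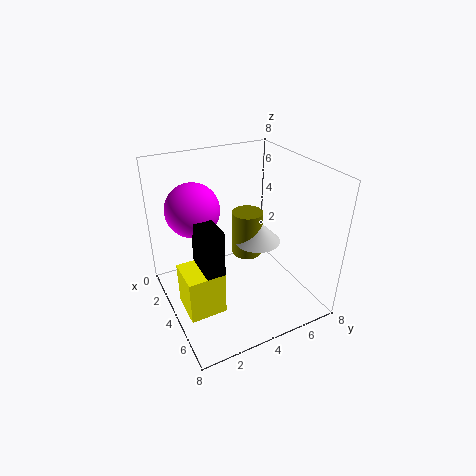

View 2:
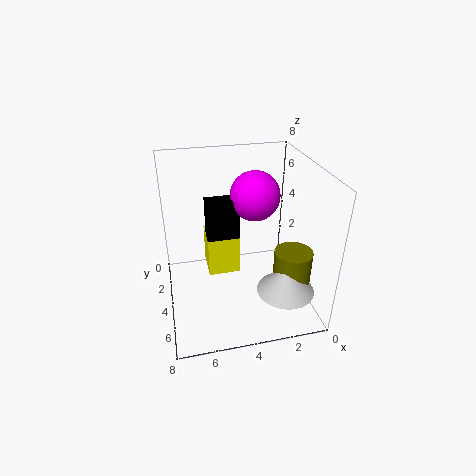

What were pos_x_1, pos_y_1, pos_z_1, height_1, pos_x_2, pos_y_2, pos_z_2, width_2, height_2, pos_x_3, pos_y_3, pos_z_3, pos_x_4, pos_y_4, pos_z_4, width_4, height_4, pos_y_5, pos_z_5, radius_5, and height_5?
pos_x_1 = 1.5
pos_y_1 = 6
pos_z_1 = 1
height_1 = 3
pos_x_2 = 3.5
pos_y_2 = 1.5
pos_z_2 = 3
width_2 = 2
height_2 = 2.5
pos_x_3 = 2.5
pos_y_3 = 2
pos_z_3 = 5.5
pos_x_4 = 3.5
pos_y_4 = 0.5
pos_z_4 = 0.5
width_4 = 2
height_4 = 2.5
pos_y_5 = 6.5
pos_z_5 = 2
radius_5 = 1.5
height_5 = 1.5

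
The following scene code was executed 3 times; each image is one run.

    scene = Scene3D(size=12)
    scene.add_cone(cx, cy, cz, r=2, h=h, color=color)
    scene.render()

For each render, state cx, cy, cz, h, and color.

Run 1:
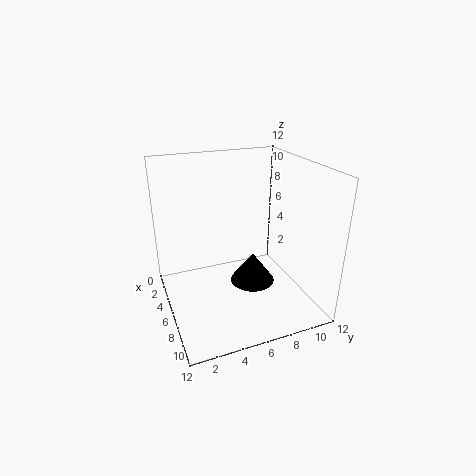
cx = 5.25; cy = 7.75; cz = 1; h = 2.75; color = 'black'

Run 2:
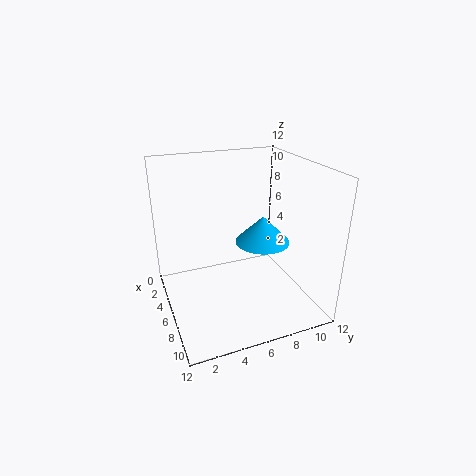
cx = 9; cy = 6.75; cz = 7; h = 2; color = 'deepskyblue'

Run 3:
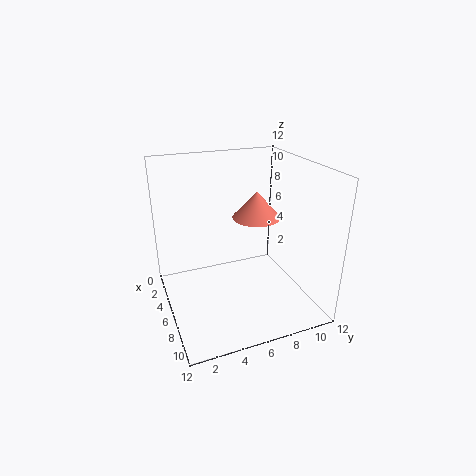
cx = 5.75; cy = 7.75; cz = 7.5; h = 2.25; color = 'salmon'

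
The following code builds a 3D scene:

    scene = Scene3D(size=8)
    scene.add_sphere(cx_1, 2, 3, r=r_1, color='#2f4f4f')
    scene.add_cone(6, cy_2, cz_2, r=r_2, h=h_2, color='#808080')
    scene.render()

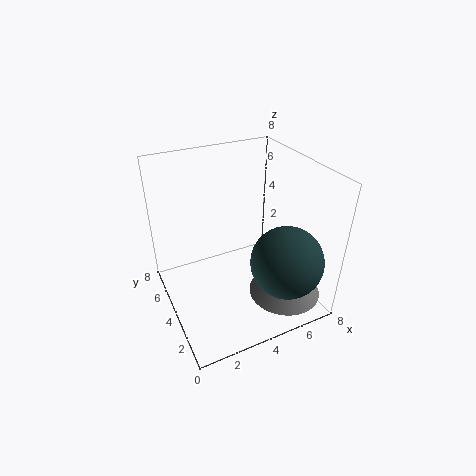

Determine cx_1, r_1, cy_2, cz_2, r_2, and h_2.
cx_1 = 6; r_1 = 2; cy_2 = 2; cz_2 = 1; r_2 = 2; h_2 = 2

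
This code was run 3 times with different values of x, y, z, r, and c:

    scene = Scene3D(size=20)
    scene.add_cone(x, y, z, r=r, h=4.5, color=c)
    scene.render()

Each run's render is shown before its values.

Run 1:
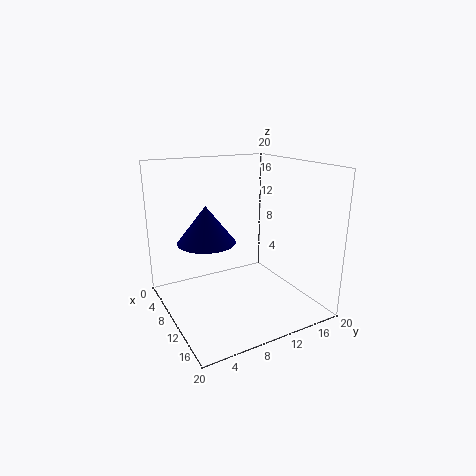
x = 13, y = 4, z = 11.5, r = 3.5, c = 'navy'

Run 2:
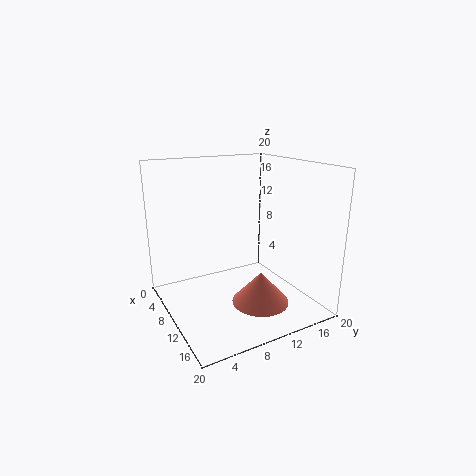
x = 13, y = 12, z = 1, r = 4, c = 'salmon'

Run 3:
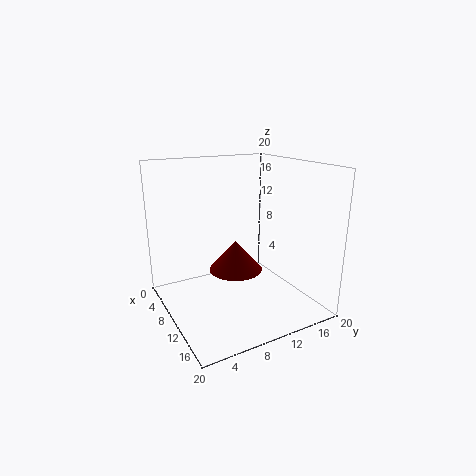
x = 7.5, y = 11, z = 4, r = 4, c = 'maroon'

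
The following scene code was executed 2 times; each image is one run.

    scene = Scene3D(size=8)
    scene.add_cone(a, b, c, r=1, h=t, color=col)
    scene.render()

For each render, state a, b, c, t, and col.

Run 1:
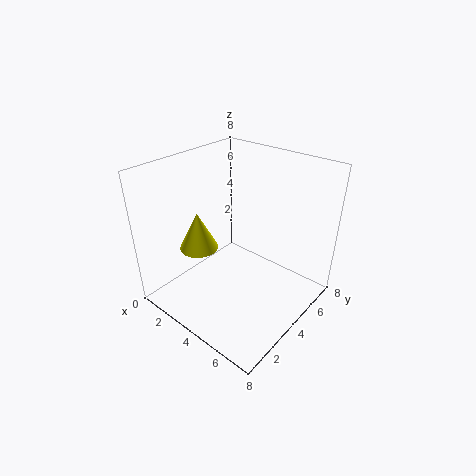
a = 3; b = 2; c = 4; t = 2; col = 'yellow'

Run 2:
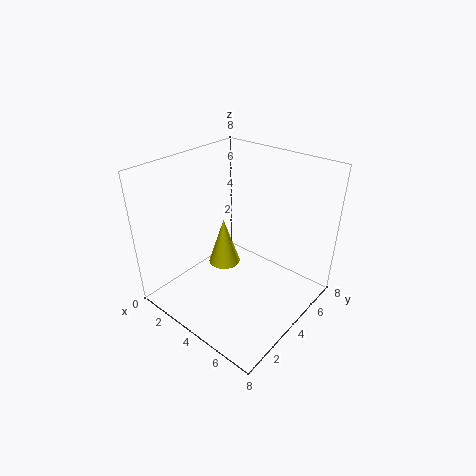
a = 2; b = 5; c = 1; t = 3; col = 'yellow'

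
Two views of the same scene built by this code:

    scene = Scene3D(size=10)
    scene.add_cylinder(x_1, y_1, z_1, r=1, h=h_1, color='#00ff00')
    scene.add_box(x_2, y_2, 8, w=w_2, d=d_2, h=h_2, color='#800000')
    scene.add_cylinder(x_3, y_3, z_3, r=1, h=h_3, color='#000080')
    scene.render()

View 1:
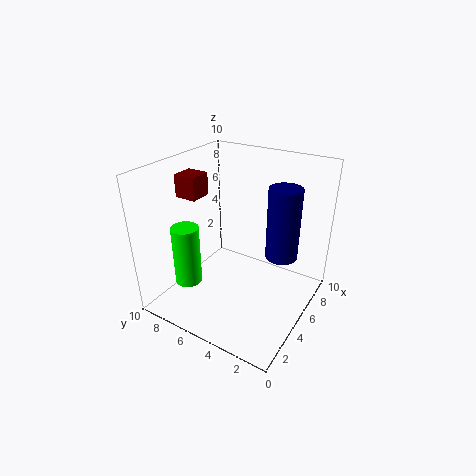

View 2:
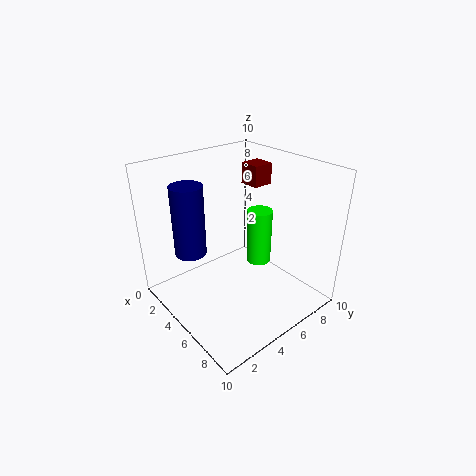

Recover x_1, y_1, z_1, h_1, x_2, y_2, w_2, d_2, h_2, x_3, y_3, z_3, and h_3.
x_1 = 3.5
y_1 = 8.5
z_1 = 1
h_1 = 4.5
x_2 = 3
y_2 = 7
w_2 = 1.5
d_2 = 1.5
h_2 = 1.5
x_3 = 4.5
y_3 = 1.5
z_3 = 5
h_3 = 4.5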